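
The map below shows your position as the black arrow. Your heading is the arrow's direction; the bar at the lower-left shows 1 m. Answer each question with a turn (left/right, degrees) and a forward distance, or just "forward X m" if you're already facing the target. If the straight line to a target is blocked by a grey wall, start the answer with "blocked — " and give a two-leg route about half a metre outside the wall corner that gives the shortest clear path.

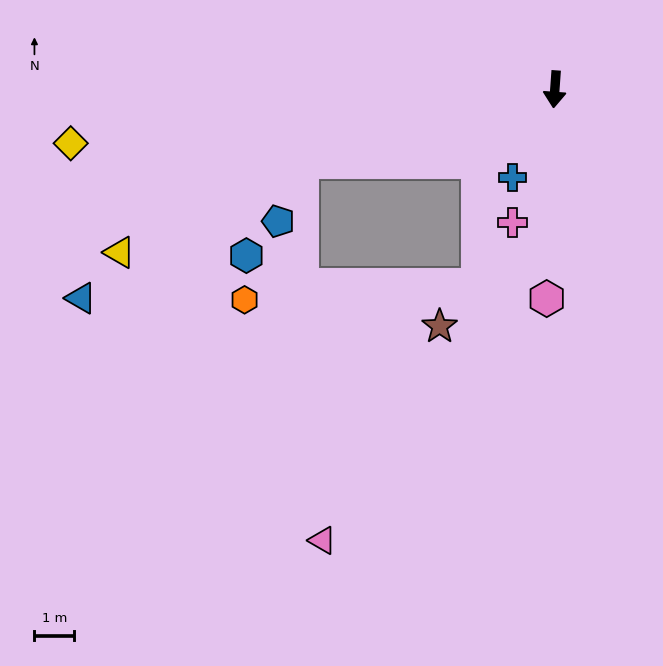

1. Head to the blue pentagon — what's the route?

blocked — turn right 70°, forward 6.6 m, then turn left 53°, forward 1.6 m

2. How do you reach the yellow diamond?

turn right 80°, forward 12.2 m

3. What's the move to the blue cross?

turn right 21°, forward 2.5 m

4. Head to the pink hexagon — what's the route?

forward 5.2 m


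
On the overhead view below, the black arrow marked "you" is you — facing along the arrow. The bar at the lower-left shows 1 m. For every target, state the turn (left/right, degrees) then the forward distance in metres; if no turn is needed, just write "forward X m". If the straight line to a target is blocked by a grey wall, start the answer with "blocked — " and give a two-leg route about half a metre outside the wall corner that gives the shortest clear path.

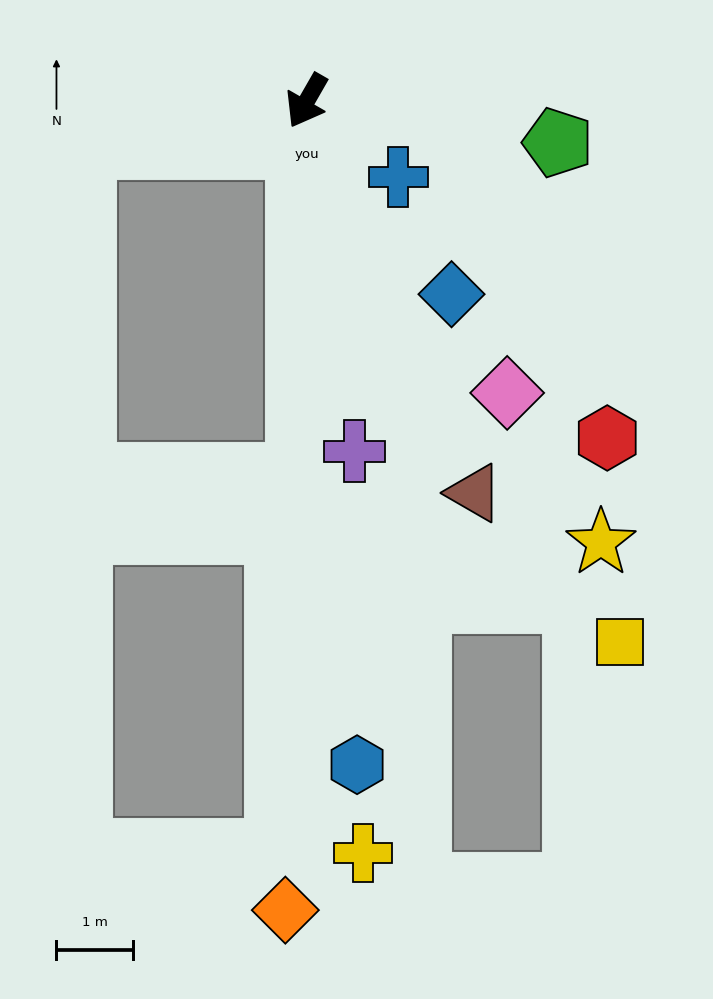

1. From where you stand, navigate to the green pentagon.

turn left 110°, forward 3.3 m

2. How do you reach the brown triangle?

turn left 53°, forward 5.6 m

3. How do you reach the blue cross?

turn left 80°, forward 1.6 m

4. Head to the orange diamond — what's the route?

turn left 28°, forward 10.6 m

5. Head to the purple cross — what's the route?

turn left 38°, forward 4.6 m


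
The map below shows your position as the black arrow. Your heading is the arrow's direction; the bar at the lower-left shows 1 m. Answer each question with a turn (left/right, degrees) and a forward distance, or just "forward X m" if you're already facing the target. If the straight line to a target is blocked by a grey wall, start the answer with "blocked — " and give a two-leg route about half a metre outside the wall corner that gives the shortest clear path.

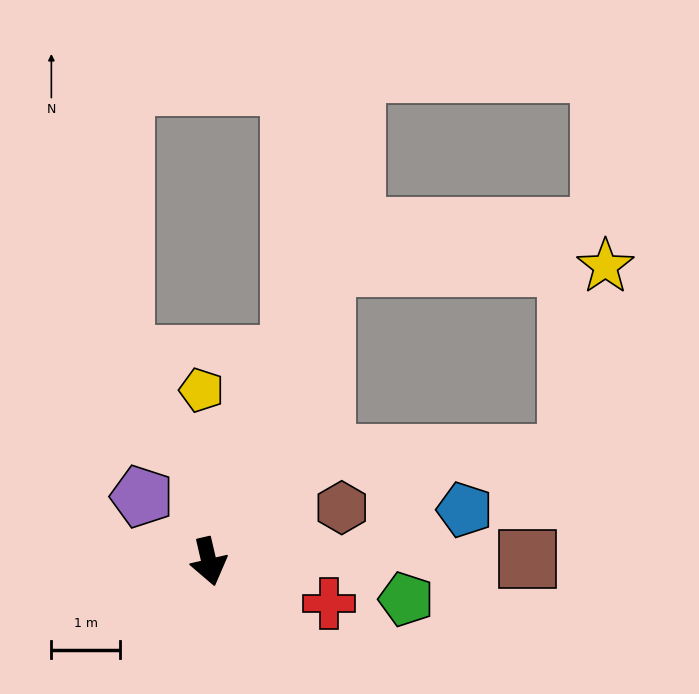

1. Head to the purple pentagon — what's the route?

turn right 147°, forward 1.4 m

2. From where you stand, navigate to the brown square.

turn left 77°, forward 4.6 m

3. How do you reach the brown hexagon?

turn left 99°, forward 2.1 m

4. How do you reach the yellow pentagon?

turn left 169°, forward 2.5 m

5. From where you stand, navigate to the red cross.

turn left 58°, forward 1.8 m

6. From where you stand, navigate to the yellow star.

blocked — turn left 145°, forward 4.6 m, then turn right 68°, forward 4.1 m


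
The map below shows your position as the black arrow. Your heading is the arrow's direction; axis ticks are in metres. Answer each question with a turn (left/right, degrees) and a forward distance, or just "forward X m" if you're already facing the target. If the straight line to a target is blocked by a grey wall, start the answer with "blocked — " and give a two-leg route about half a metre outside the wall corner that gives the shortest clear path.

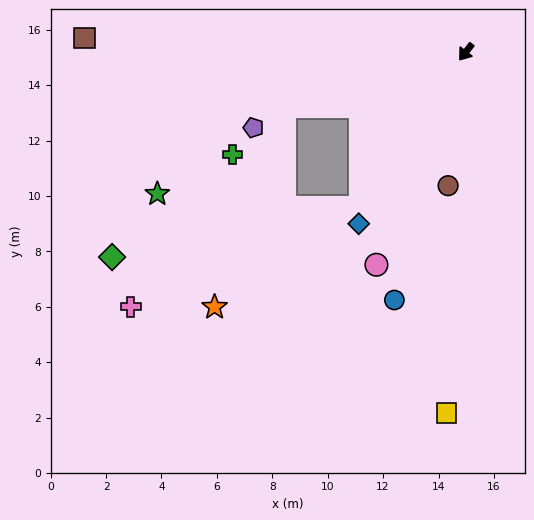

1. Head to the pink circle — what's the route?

turn left 15°, forward 8.3 m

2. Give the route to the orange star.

blocked — turn right 35°, forward 6.8 m, then turn left 53°, forward 7.7 m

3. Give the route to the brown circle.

turn left 30°, forward 4.9 m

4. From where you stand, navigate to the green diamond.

blocked — turn left 4°, forward 6.8 m, then turn right 45°, forward 9.1 m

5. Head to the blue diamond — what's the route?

turn left 6°, forward 7.3 m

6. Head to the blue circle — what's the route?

turn left 22°, forward 9.3 m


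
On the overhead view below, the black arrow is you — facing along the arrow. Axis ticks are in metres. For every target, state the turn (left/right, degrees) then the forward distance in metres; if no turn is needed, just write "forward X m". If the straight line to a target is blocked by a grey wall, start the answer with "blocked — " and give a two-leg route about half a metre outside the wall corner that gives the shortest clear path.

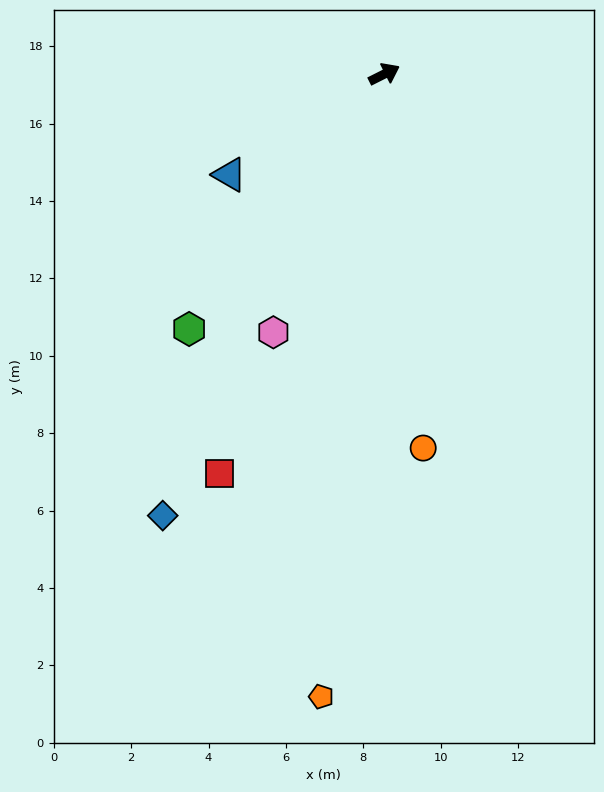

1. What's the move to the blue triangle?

turn right 174°, forward 4.8 m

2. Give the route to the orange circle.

turn right 111°, forward 9.7 m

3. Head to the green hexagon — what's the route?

turn right 154°, forward 8.3 m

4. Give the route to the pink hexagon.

turn right 140°, forward 7.3 m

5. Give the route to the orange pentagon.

turn right 122°, forward 16.2 m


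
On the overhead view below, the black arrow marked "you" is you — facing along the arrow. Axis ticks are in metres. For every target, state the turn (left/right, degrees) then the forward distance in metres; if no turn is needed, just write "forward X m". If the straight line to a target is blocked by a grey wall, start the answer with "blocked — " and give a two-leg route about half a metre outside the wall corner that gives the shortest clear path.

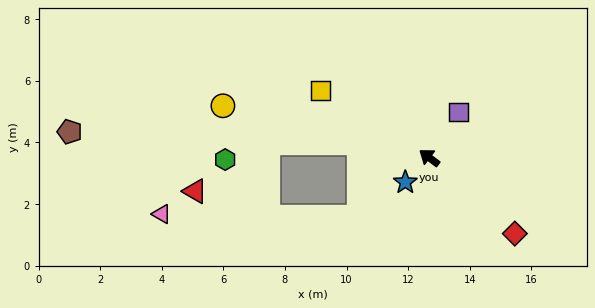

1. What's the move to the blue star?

turn left 83°, forward 1.1 m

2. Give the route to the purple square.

turn right 86°, forward 1.8 m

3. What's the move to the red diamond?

turn left 175°, forward 3.7 m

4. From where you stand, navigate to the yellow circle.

turn left 23°, forward 6.9 m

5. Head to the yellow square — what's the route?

turn left 5°, forward 4.2 m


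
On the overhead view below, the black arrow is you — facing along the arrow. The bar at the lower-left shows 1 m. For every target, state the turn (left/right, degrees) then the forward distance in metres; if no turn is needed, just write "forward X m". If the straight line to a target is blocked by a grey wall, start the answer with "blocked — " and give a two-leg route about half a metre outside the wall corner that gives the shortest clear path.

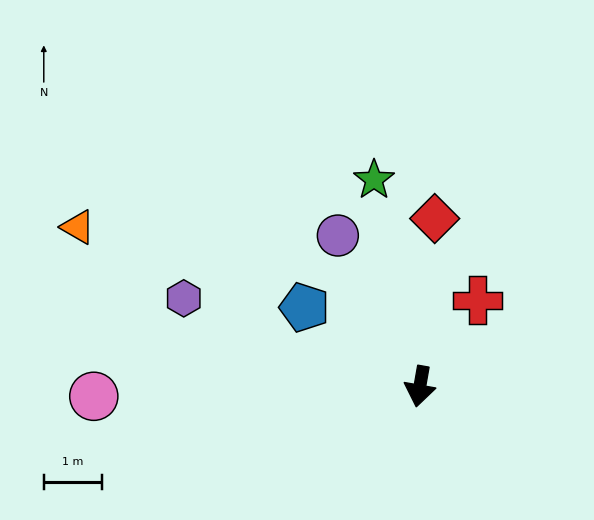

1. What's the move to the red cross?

turn left 156°, forward 1.8 m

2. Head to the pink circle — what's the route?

turn right 78°, forward 5.6 m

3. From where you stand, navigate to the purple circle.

turn right 142°, forward 3.0 m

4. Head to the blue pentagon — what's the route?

turn right 115°, forward 2.4 m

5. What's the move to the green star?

turn right 158°, forward 3.6 m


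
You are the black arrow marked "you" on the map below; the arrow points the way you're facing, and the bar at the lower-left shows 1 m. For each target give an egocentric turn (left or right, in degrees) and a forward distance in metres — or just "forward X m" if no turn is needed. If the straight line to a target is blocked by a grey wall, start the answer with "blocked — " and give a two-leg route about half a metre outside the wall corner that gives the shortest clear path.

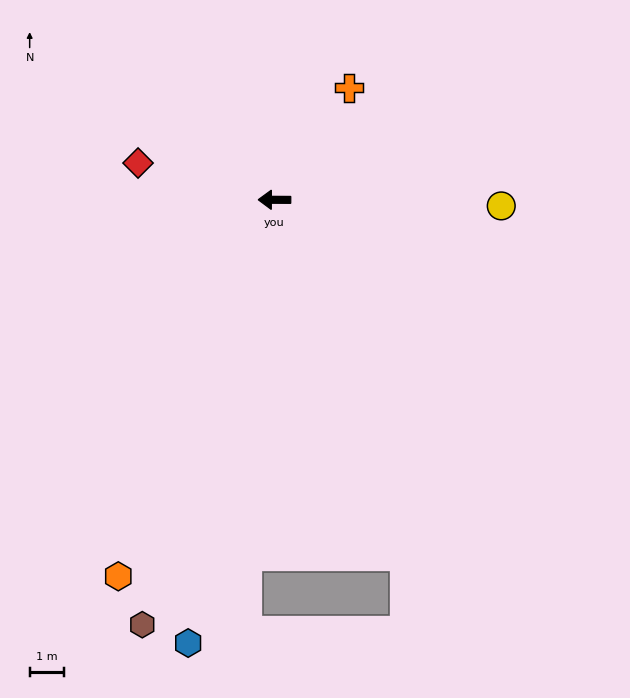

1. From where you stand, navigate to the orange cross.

turn right 123°, forward 3.9 m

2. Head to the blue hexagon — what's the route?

turn left 79°, forward 13.1 m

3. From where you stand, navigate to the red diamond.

turn right 15°, forward 4.1 m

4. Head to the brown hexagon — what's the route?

turn left 73°, forward 12.9 m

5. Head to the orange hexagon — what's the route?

turn left 68°, forward 11.8 m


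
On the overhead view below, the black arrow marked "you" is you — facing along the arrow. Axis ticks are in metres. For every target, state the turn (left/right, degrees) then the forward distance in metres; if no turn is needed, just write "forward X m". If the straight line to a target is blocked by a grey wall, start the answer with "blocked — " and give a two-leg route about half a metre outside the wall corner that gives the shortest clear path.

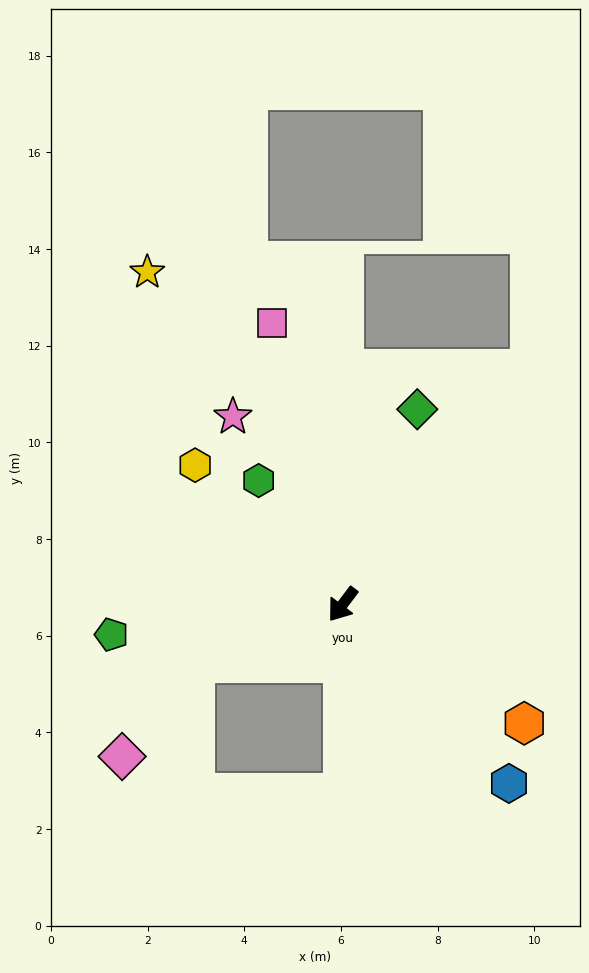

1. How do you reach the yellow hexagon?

turn right 96°, forward 4.2 m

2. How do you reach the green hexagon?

turn right 109°, forward 3.1 m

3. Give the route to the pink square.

turn right 129°, forward 6.0 m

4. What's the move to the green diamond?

turn right 164°, forward 4.3 m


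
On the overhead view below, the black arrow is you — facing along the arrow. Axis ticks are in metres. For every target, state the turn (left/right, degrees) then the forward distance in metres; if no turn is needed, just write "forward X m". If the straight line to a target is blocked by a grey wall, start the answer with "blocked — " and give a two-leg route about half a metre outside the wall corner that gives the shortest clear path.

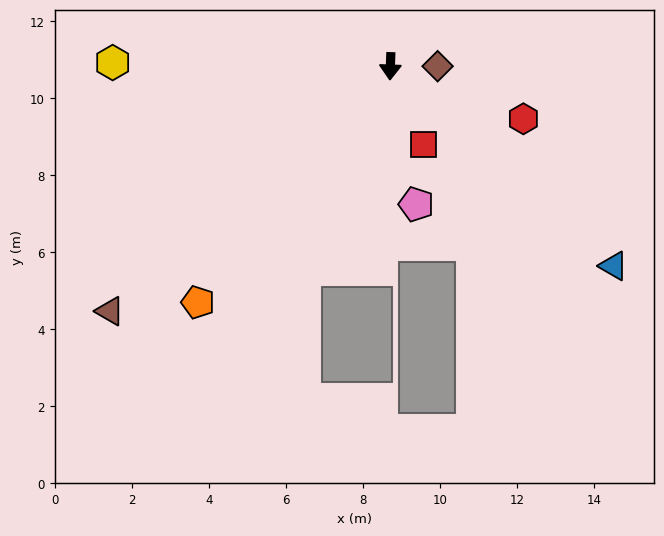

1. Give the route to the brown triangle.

turn right 47°, forward 9.7 m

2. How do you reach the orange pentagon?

turn right 37°, forward 7.9 m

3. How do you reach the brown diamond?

turn left 92°, forward 1.2 m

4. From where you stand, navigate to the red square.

turn left 25°, forward 2.2 m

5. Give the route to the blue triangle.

turn left 50°, forward 7.8 m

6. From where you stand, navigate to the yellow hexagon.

turn right 89°, forward 7.2 m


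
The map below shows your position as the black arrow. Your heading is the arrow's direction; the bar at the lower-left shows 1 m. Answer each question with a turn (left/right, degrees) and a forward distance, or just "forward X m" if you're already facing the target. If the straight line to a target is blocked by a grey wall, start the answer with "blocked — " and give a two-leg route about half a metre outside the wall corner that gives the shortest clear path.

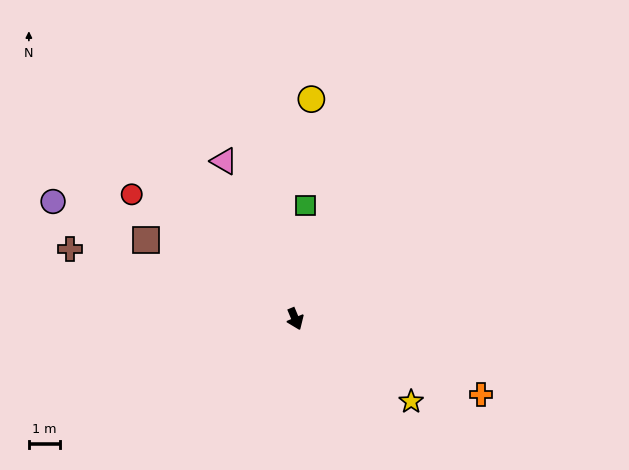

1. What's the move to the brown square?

turn right 141°, forward 5.4 m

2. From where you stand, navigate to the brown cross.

turn right 130°, forward 7.6 m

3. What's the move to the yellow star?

turn left 32°, forward 4.6 m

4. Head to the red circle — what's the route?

turn right 150°, forward 6.6 m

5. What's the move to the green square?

turn left 152°, forward 3.7 m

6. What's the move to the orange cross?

turn left 45°, forward 6.5 m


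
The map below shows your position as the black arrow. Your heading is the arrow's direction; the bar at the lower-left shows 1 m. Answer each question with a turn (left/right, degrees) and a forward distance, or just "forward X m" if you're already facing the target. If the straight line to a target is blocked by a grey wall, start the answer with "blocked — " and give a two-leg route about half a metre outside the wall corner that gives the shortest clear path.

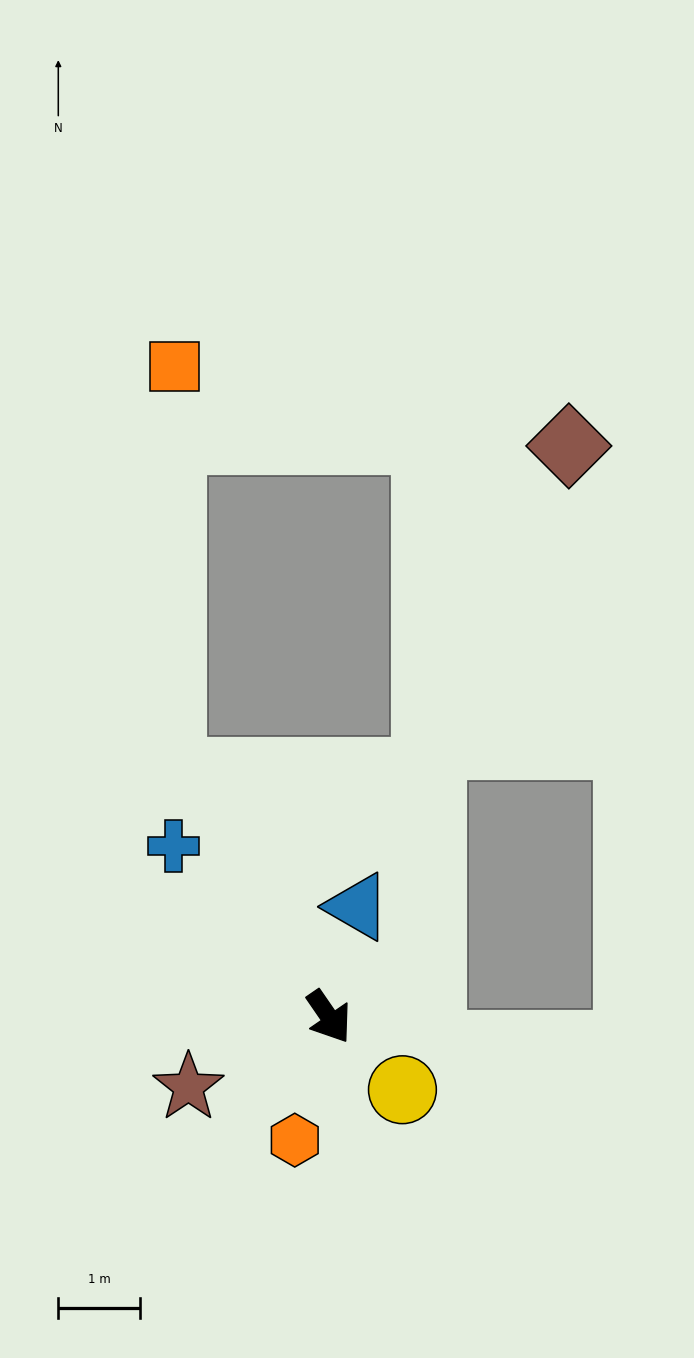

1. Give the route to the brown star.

turn right 98°, forward 1.9 m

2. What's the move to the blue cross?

turn right 172°, forward 2.8 m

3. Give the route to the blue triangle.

turn left 131°, forward 1.4 m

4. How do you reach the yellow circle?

turn left 11°, forward 1.3 m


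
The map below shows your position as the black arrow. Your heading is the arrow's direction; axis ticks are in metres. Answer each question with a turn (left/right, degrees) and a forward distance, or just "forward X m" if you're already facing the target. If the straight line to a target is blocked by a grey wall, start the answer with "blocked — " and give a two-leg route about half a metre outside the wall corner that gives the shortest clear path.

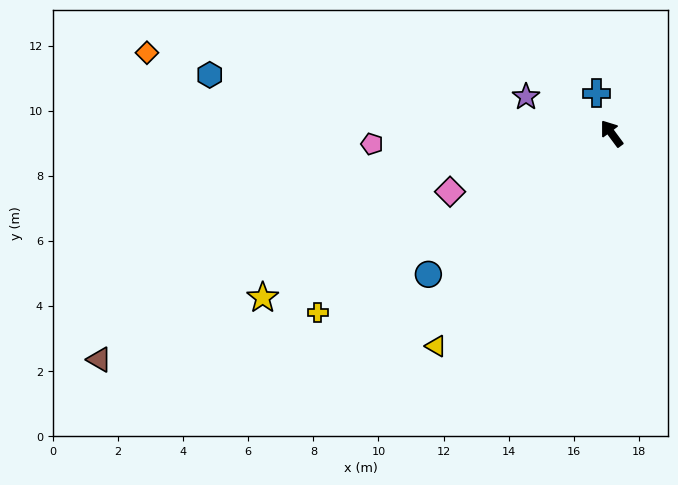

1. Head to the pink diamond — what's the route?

turn left 73°, forward 5.3 m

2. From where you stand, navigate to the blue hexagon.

turn left 45°, forward 12.5 m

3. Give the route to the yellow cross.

turn left 85°, forward 10.6 m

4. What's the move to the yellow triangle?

turn left 104°, forward 8.5 m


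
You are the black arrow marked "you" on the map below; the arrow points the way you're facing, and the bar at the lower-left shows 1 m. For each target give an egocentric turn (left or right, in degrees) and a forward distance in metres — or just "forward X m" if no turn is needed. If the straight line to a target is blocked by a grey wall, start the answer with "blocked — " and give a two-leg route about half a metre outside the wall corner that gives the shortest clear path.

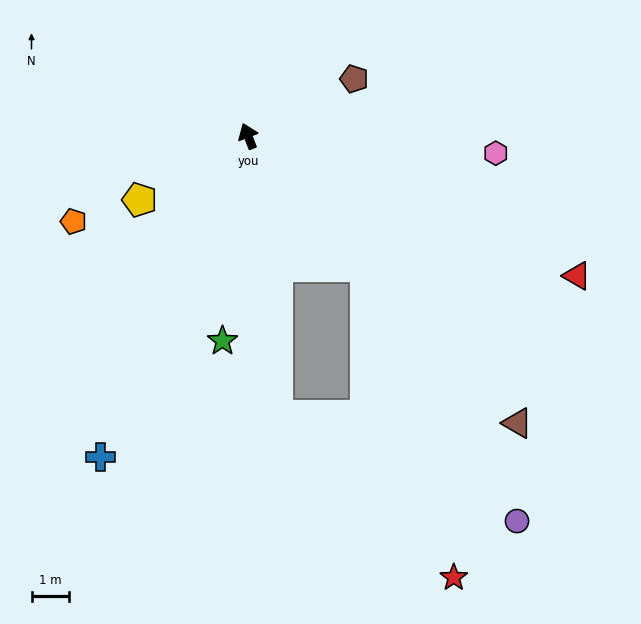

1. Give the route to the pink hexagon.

turn right 115°, forward 6.7 m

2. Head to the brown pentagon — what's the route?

turn right 83°, forward 3.3 m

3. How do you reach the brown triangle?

turn right 158°, forward 10.6 m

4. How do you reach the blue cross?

turn left 134°, forward 9.5 m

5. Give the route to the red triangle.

turn right 134°, forward 9.6 m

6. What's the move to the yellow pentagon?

turn left 99°, forward 3.4 m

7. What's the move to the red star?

blocked — turn right 159°, forward 4.7 m, then turn right 26°, forward 8.7 m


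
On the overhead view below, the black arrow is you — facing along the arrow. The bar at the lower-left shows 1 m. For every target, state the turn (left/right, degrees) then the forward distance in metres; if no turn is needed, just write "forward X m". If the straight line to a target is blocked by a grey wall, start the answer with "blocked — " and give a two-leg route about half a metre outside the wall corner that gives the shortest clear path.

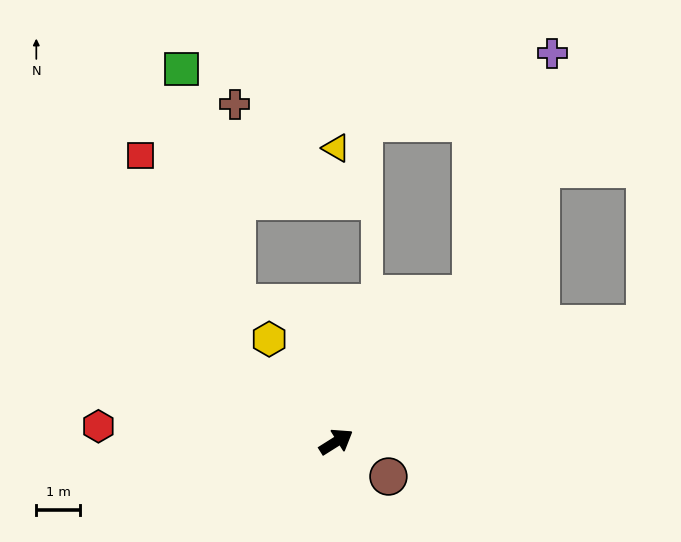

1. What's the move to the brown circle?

turn right 66°, forward 1.4 m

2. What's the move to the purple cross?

blocked — turn left 16°, forward 4.6 m, then turn left 23°, forward 5.9 m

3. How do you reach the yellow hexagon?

turn left 91°, forward 2.8 m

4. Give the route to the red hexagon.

turn left 144°, forward 5.5 m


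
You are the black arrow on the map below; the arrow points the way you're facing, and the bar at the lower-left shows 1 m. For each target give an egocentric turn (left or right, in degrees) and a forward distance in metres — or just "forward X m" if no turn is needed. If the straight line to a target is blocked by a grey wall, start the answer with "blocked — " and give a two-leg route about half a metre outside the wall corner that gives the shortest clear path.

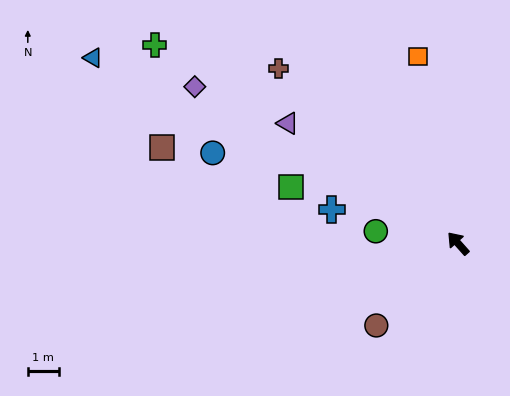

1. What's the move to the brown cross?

turn left 4°, forward 8.0 m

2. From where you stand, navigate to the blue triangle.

turn left 21°, forward 13.1 m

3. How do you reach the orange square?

turn right 30°, forward 6.1 m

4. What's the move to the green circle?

turn left 40°, forward 2.7 m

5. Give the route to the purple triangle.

turn left 13°, forward 6.7 m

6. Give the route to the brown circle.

turn left 93°, forward 3.7 m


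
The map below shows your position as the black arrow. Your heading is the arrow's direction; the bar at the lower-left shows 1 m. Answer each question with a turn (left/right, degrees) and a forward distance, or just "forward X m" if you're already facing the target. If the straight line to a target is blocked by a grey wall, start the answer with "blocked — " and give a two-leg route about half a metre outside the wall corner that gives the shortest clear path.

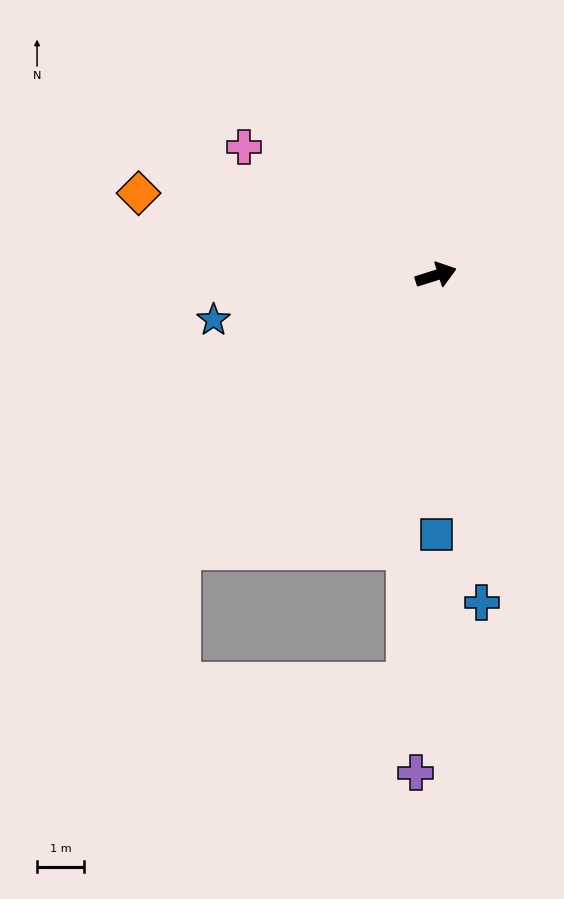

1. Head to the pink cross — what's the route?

turn left 129°, forward 4.9 m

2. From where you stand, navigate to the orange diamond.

turn left 147°, forward 6.6 m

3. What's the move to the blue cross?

turn right 99°, forward 7.1 m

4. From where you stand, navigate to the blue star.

turn left 174°, forward 4.9 m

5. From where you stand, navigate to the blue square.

turn right 107°, forward 5.5 m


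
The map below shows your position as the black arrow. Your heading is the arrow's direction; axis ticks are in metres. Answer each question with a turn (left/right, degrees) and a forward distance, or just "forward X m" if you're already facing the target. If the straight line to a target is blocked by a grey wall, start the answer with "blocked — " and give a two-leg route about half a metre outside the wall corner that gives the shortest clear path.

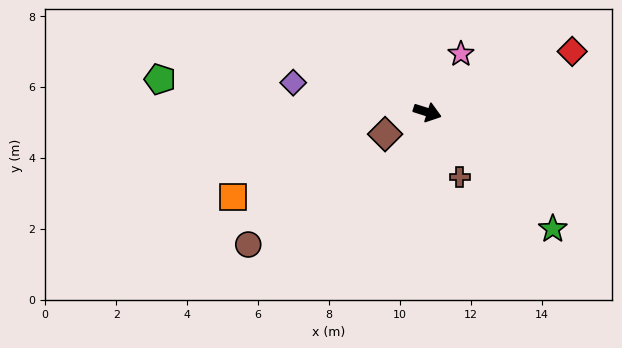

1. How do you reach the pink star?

turn left 78°, forward 1.9 m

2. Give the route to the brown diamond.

turn right 135°, forward 1.3 m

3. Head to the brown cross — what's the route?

turn right 46°, forward 2.0 m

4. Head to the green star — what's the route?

turn right 25°, forward 4.8 m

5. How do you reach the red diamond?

turn left 40°, forward 4.4 m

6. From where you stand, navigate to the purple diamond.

turn right 175°, forward 3.9 m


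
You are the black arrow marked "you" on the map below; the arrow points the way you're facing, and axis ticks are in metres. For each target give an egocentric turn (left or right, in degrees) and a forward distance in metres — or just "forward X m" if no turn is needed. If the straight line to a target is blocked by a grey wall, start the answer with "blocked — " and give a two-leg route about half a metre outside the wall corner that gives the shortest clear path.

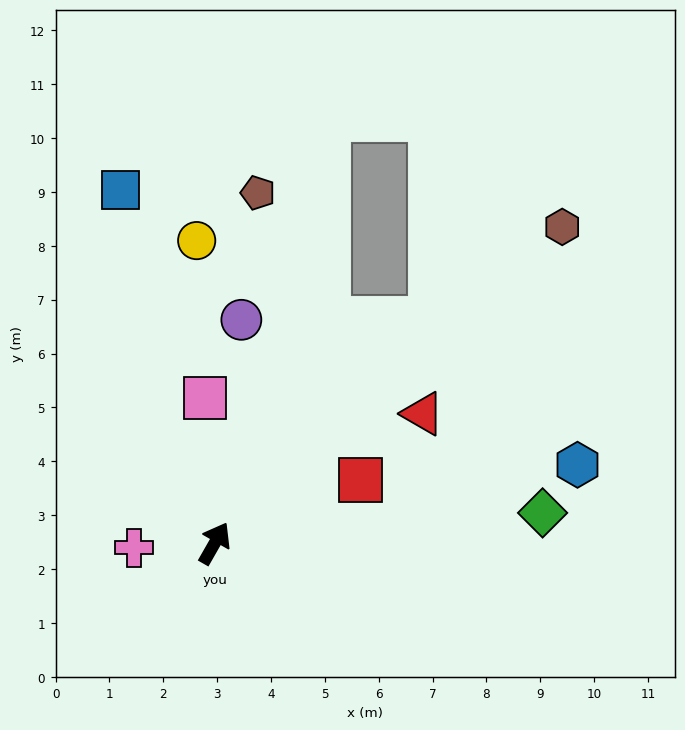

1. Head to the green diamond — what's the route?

turn right 55°, forward 6.1 m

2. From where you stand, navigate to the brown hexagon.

turn right 18°, forward 8.7 m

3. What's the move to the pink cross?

turn left 123°, forward 1.5 m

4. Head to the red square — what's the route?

turn right 37°, forward 3.0 m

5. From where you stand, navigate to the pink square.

turn left 33°, forward 2.7 m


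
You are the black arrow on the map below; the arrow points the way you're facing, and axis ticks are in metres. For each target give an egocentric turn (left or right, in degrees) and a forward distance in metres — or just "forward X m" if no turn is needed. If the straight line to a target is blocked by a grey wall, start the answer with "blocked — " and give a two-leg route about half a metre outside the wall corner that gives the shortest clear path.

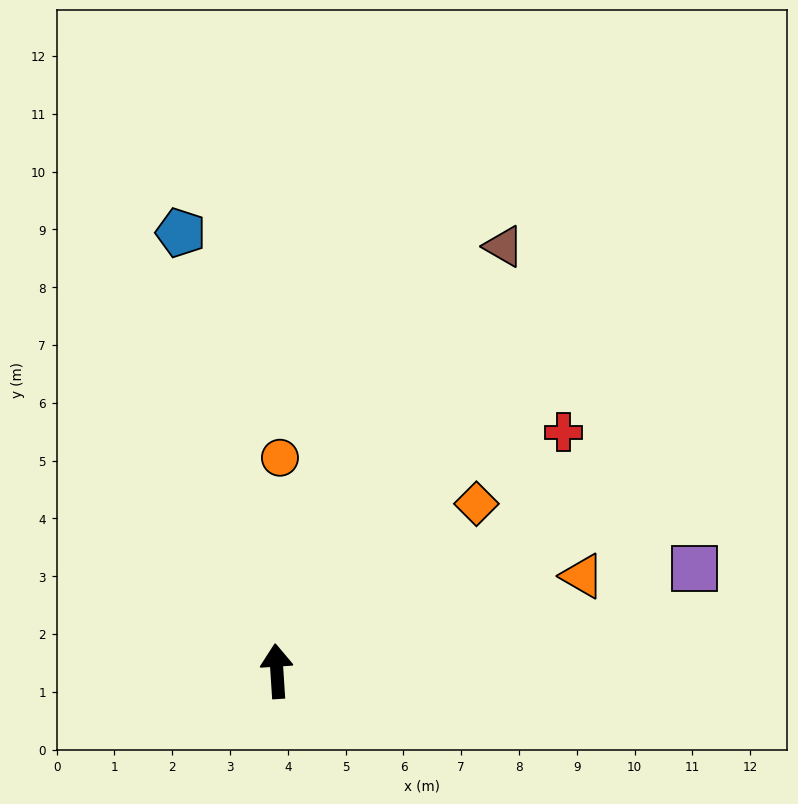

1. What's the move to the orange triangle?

turn right 76°, forward 5.5 m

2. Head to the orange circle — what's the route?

turn right 5°, forward 3.7 m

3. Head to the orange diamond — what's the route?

turn right 54°, forward 4.5 m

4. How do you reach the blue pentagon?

turn left 9°, forward 7.8 m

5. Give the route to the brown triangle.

turn right 32°, forward 8.3 m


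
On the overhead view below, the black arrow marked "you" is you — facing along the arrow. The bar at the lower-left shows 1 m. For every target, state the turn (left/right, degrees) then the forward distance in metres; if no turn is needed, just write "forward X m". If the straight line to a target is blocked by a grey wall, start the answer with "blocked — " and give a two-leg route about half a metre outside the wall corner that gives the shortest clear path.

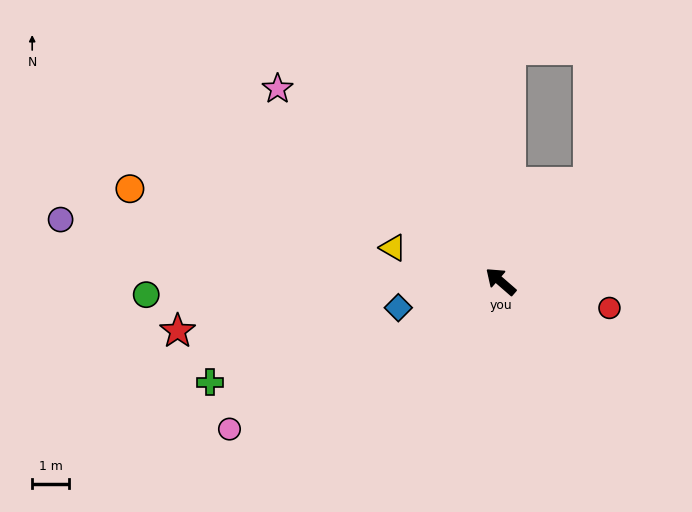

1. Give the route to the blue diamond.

turn left 55°, forward 2.8 m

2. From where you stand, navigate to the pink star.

forward 7.9 m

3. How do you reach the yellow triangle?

turn left 24°, forward 3.0 m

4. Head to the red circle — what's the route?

turn right 153°, forward 3.0 m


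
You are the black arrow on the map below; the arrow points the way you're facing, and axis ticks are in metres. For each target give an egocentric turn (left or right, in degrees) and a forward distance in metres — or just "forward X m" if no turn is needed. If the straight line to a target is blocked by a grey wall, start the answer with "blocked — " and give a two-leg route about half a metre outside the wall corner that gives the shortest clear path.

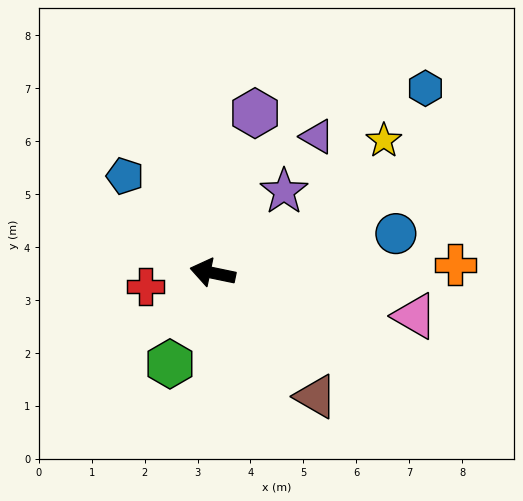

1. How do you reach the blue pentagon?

turn right 36°, forward 2.5 m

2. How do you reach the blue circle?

turn right 156°, forward 3.5 m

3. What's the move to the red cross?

turn left 23°, forward 1.3 m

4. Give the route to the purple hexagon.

turn right 93°, forward 3.1 m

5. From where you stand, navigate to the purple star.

turn right 119°, forward 2.0 m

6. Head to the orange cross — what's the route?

turn right 166°, forward 4.6 m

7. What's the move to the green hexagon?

turn left 77°, forward 1.9 m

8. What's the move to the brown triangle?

turn left 142°, forward 3.0 m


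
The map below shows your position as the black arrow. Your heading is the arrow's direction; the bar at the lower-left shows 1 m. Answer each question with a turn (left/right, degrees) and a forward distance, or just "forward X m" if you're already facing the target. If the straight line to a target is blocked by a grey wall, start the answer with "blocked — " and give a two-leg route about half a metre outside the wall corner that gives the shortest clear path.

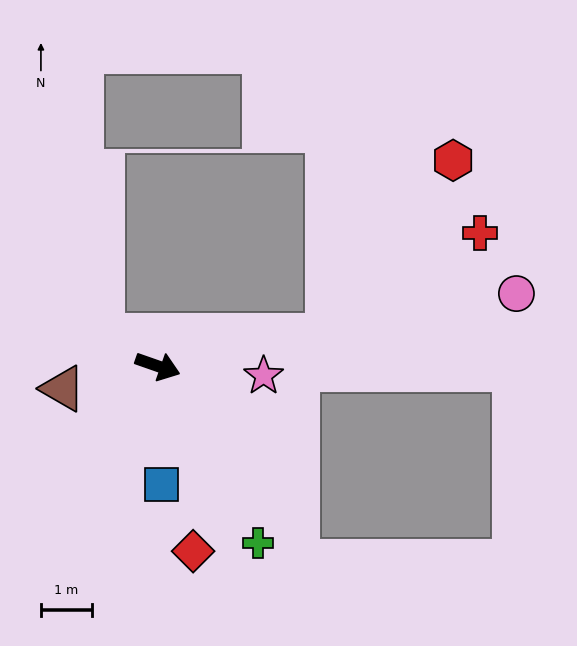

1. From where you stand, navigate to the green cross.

turn right 41°, forward 4.0 m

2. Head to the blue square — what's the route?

turn right 69°, forward 2.3 m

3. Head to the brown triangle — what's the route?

turn right 147°, forward 1.9 m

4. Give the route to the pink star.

turn left 14°, forward 2.1 m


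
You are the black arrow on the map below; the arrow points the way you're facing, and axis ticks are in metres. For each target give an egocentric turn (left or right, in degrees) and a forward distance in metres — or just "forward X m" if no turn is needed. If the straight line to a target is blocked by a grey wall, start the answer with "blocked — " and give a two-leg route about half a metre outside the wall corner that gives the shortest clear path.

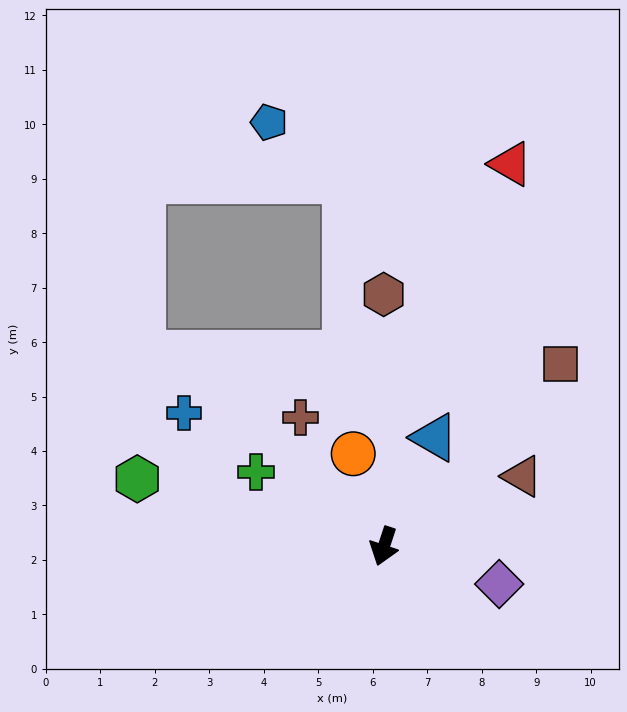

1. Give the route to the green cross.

turn right 102°, forward 2.7 m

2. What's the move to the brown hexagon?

turn right 162°, forward 4.6 m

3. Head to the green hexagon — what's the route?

turn right 87°, forward 4.7 m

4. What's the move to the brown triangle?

turn left 135°, forward 2.8 m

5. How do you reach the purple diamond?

turn left 90°, forward 2.2 m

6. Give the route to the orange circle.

turn right 143°, forward 1.8 m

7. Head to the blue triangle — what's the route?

turn left 173°, forward 2.2 m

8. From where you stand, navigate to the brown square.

turn left 154°, forward 4.7 m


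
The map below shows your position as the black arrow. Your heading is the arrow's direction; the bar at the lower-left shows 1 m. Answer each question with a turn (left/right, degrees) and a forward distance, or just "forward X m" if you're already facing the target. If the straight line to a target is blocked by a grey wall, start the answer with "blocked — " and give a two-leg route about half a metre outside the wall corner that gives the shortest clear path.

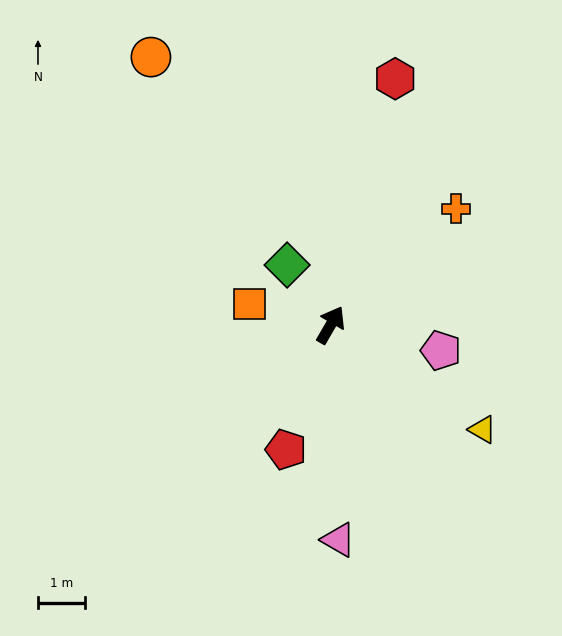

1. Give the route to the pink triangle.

turn right 148°, forward 4.6 m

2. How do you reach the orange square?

turn left 106°, forward 1.8 m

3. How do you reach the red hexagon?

turn left 15°, forward 5.4 m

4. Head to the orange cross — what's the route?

turn right 17°, forward 3.6 m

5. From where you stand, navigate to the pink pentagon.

turn right 73°, forward 2.4 m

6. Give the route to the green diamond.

turn left 66°, forward 1.6 m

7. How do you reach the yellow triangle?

turn right 94°, forward 3.9 m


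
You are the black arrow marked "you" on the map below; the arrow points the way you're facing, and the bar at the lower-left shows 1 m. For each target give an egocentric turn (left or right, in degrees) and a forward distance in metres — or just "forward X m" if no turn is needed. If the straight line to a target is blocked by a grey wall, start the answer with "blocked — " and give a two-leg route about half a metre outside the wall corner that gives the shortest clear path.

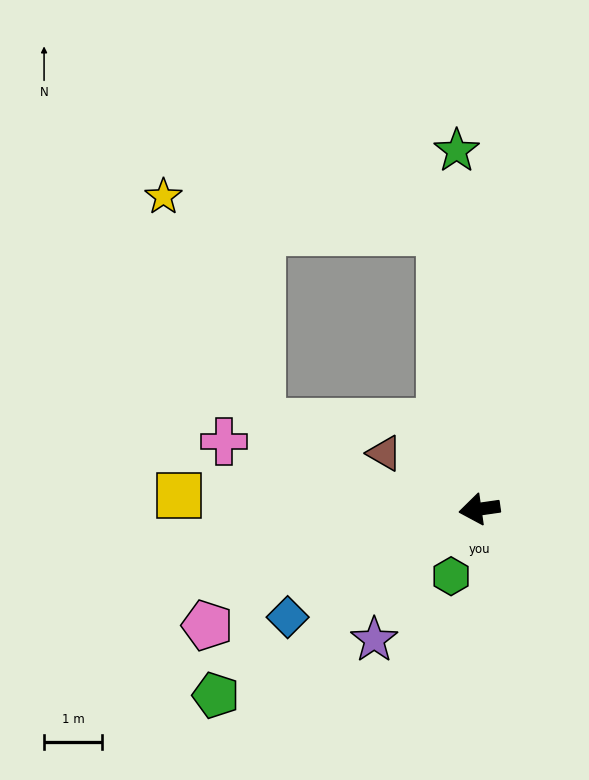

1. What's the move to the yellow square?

turn right 11°, forward 5.2 m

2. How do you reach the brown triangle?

turn right 39°, forward 1.9 m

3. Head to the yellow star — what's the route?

blocked — turn right 90°, forward 4.9 m, then turn left 75°, forward 4.8 m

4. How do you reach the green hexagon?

turn left 59°, forward 1.3 m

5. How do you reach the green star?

turn right 94°, forward 6.2 m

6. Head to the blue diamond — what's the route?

turn left 21°, forward 3.8 m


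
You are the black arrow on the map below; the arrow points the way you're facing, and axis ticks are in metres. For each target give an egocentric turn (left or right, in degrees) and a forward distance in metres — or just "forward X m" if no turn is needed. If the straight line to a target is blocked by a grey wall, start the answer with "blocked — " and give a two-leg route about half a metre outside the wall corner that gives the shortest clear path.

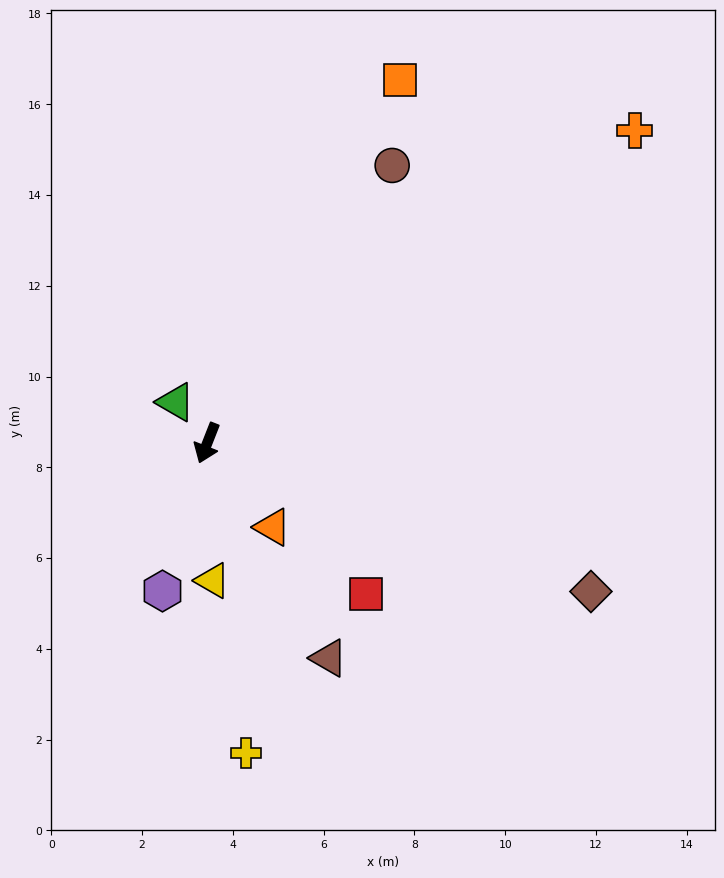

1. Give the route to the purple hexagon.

turn left 5°, forward 3.4 m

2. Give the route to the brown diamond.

turn left 90°, forward 9.1 m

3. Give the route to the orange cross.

turn left 148°, forward 11.7 m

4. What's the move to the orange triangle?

turn left 59°, forward 2.3 m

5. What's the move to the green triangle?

turn right 121°, forward 1.1 m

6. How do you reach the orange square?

turn left 174°, forward 9.0 m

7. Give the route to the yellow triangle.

turn left 24°, forward 3.0 m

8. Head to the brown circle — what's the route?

turn left 168°, forward 7.3 m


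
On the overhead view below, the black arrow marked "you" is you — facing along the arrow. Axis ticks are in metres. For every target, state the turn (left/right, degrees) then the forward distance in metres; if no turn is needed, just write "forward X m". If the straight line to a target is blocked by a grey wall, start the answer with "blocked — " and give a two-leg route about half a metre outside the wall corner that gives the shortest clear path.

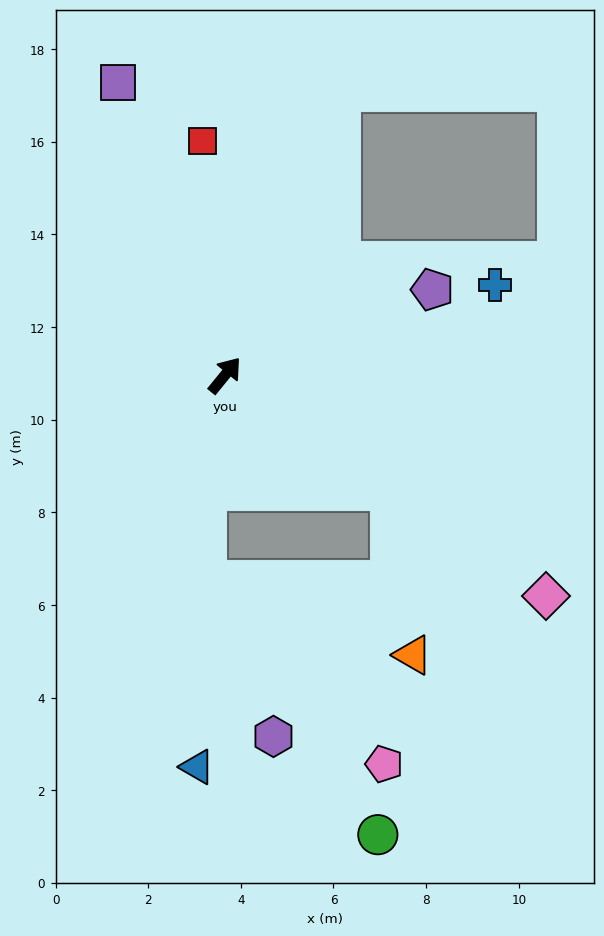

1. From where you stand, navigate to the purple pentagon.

turn right 28°, forward 4.8 m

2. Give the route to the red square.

turn left 45°, forward 5.1 m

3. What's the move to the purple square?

turn left 59°, forward 6.7 m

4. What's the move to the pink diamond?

turn right 85°, forward 8.4 m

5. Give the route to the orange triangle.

blocked — turn right 86°, forward 4.4 m, then turn right 47°, forward 3.6 m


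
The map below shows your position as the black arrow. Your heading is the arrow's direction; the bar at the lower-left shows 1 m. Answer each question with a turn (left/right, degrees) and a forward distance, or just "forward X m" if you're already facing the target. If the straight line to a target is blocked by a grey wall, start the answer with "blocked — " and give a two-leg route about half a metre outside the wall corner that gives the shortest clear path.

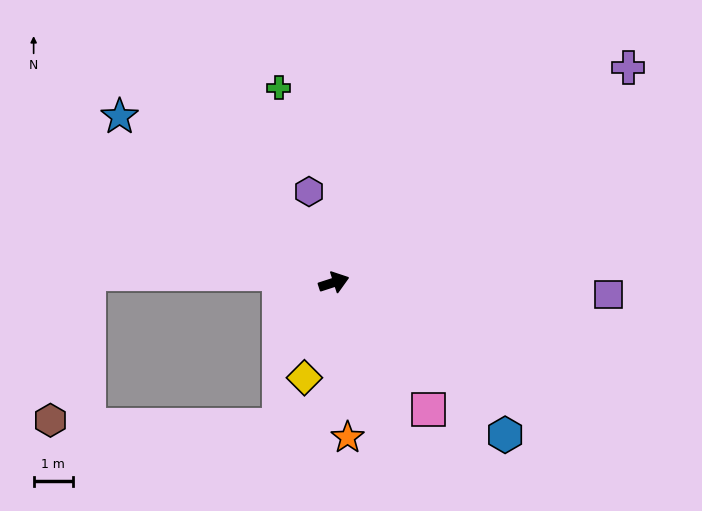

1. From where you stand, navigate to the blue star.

turn left 124°, forward 6.9 m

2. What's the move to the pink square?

turn right 71°, forward 4.0 m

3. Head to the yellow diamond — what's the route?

turn right 125°, forward 2.5 m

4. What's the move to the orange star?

turn right 103°, forward 3.9 m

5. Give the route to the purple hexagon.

turn left 87°, forward 2.4 m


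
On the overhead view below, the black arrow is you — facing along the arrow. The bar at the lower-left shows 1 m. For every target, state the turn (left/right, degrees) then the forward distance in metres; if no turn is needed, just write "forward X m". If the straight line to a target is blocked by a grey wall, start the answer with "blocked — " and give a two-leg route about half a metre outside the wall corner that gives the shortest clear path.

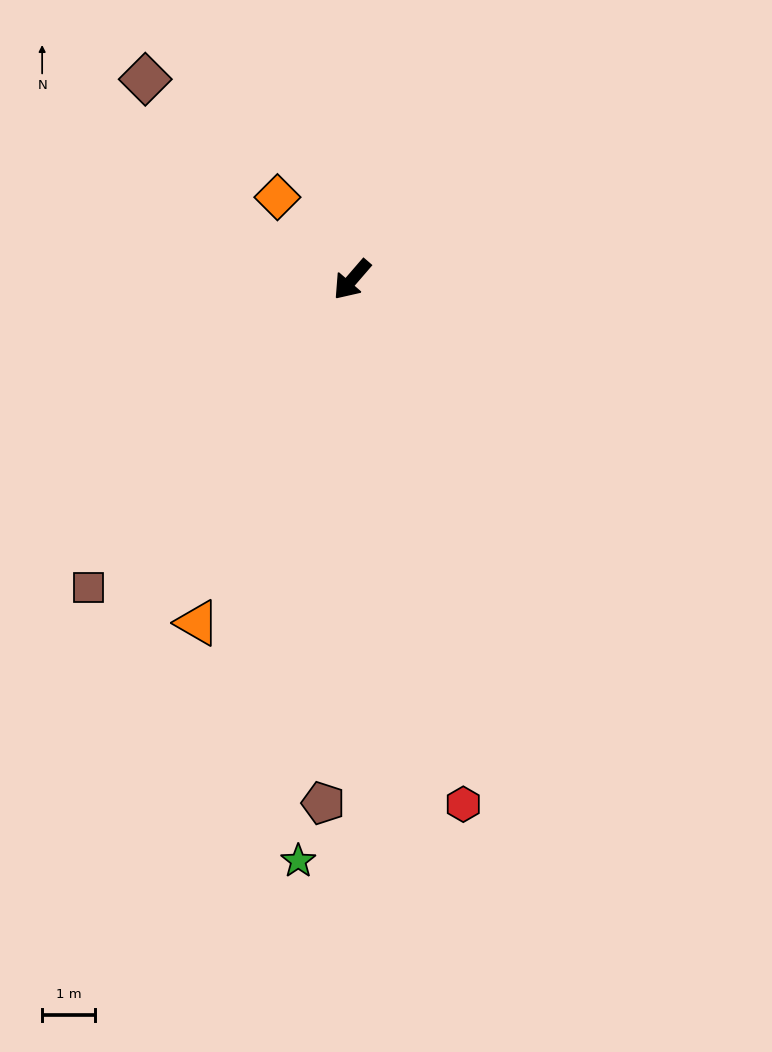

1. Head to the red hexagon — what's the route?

turn left 53°, forward 10.2 m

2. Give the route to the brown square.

forward 7.7 m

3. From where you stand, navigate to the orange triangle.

turn left 17°, forward 7.2 m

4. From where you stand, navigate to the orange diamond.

turn right 97°, forward 2.1 m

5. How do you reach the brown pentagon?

turn left 38°, forward 10.0 m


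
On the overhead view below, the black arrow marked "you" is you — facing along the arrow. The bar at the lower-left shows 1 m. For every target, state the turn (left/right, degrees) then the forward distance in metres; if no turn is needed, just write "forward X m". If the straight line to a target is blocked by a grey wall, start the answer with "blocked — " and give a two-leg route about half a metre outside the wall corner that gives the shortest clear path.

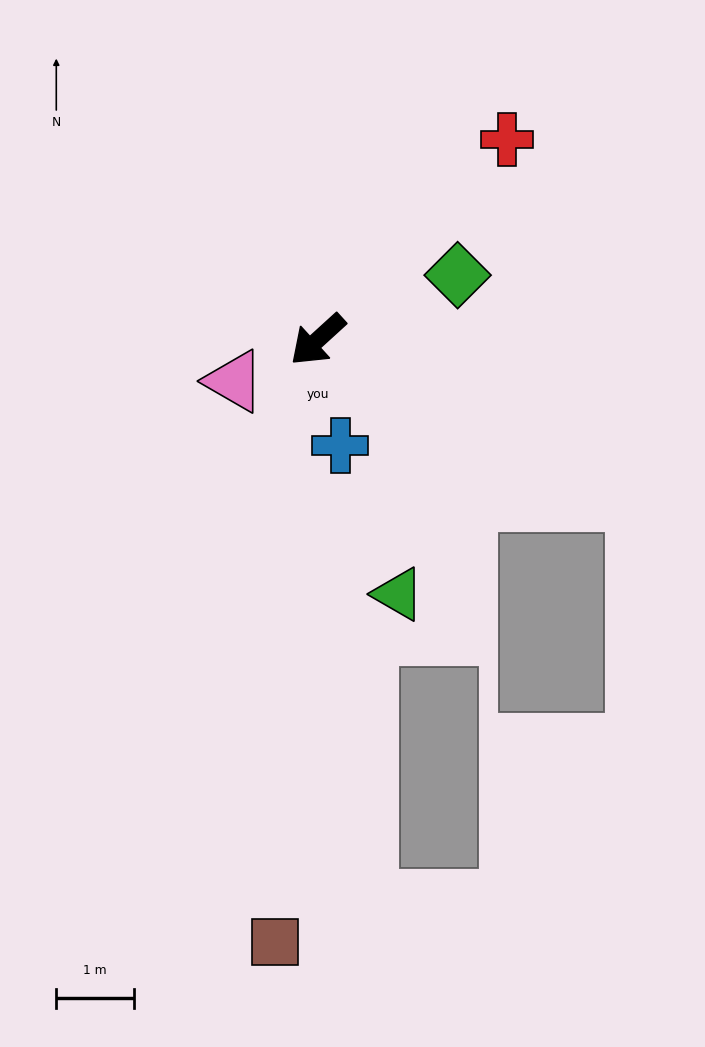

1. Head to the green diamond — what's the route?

turn left 162°, forward 2.0 m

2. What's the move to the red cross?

turn right 176°, forward 3.6 m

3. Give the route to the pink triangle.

turn right 16°, forward 1.2 m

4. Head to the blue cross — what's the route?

turn left 60°, forward 1.4 m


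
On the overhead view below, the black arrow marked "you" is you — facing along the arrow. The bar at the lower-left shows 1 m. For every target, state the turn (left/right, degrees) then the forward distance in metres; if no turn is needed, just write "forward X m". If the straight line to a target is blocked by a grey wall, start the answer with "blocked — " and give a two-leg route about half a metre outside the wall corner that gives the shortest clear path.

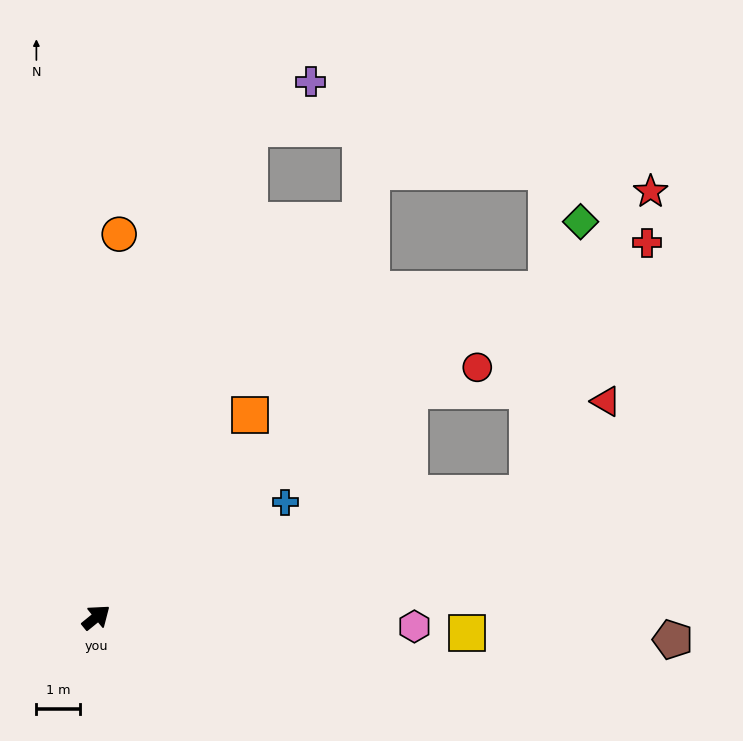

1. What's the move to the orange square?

turn left 14°, forward 5.8 m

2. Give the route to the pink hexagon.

turn right 41°, forward 7.3 m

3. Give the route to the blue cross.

turn right 8°, forward 5.1 m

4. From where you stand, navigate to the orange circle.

turn left 47°, forward 8.8 m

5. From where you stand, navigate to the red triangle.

blocked — turn right 23°, forward 10.3 m, then turn left 34°, forward 2.8 m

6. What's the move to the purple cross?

blocked — turn left 34°, forward 11.7 m, then turn right 36°, forward 1.8 m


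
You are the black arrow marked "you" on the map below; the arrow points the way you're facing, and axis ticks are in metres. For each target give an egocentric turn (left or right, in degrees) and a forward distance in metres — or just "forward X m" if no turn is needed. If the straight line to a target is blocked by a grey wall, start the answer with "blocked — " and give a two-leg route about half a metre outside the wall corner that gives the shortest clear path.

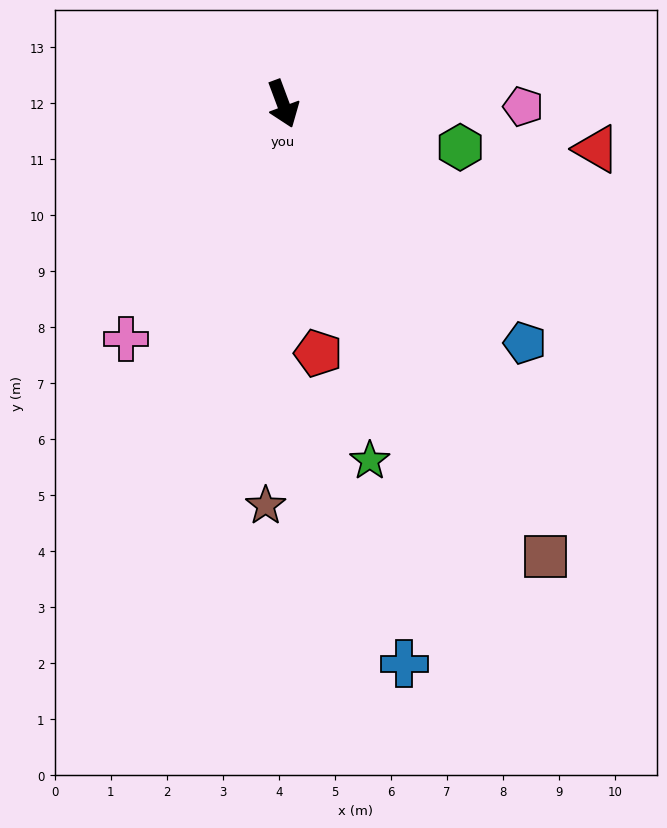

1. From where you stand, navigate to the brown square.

turn left 10°, forward 9.3 m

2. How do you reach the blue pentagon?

turn left 25°, forward 6.1 m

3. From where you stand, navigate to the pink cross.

turn right 54°, forward 5.0 m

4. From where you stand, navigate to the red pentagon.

turn right 12°, forward 4.5 m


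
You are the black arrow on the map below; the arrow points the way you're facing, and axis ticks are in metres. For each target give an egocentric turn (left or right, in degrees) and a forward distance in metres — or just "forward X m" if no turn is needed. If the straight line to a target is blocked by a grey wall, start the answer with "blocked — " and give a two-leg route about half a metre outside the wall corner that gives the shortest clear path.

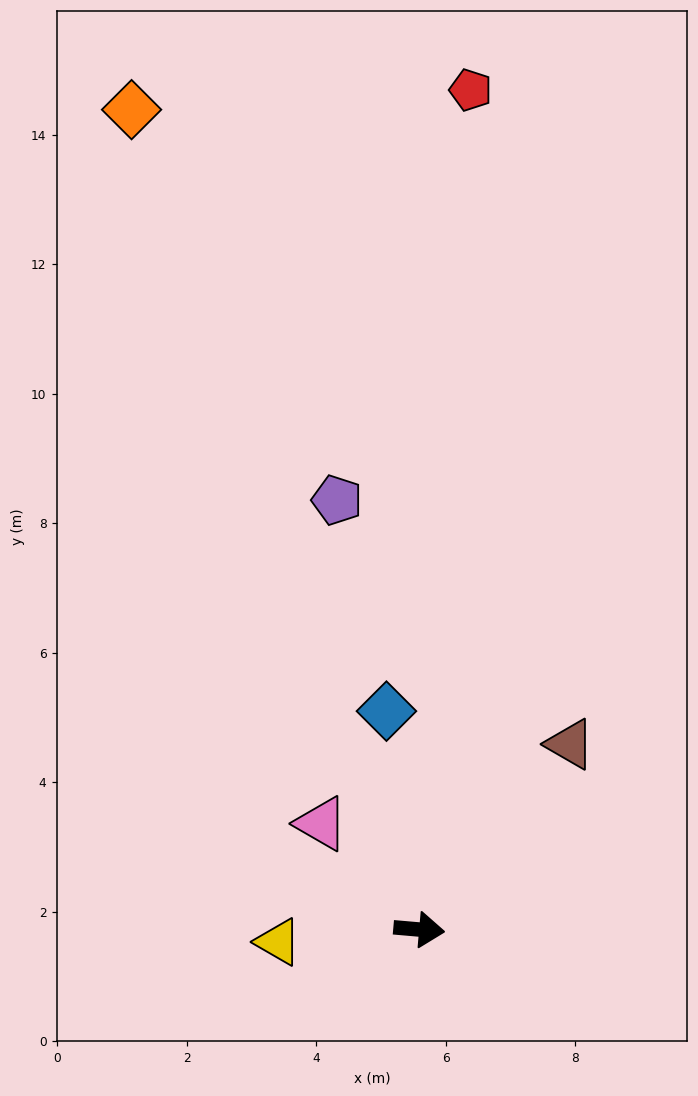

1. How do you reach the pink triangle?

turn left 138°, forward 2.2 m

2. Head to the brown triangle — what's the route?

turn left 56°, forward 3.7 m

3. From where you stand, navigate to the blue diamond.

turn left 104°, forward 3.4 m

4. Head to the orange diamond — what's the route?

turn left 114°, forward 13.4 m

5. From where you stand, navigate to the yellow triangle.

turn right 170°, forward 2.2 m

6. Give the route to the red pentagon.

turn left 91°, forward 13.0 m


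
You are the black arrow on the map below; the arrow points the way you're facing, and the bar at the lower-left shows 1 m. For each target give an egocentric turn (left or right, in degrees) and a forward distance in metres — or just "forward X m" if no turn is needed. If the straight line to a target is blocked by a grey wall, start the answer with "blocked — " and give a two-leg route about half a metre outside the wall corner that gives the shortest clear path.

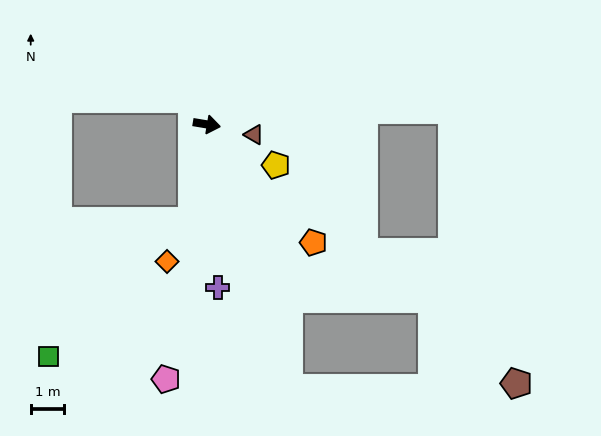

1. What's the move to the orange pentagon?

turn right 38°, forward 4.8 m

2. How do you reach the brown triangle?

turn right 3°, forward 1.4 m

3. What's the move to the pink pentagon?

turn right 90°, forward 7.7 m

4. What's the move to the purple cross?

turn right 77°, forward 4.9 m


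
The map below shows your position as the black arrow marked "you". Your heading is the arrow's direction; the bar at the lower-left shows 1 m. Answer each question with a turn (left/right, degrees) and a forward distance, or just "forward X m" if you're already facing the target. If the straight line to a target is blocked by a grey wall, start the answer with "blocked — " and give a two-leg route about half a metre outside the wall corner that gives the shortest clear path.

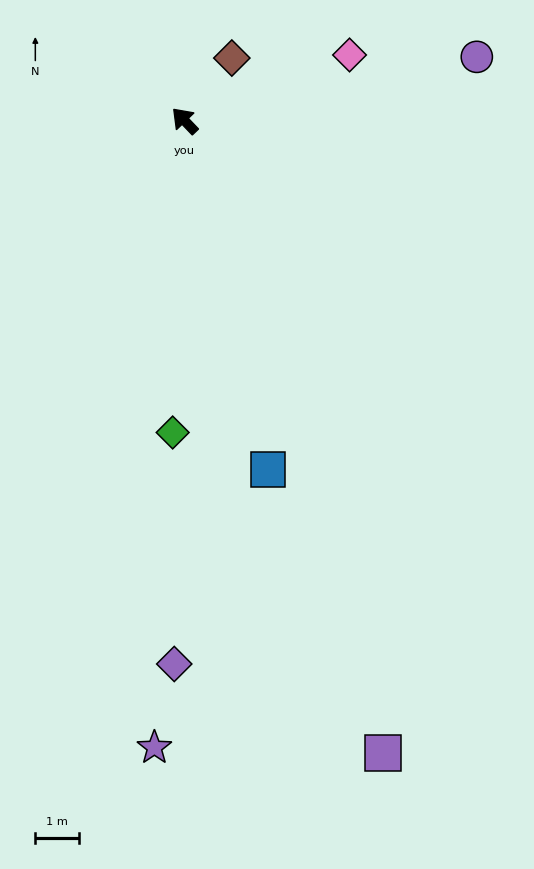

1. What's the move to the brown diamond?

turn right 81°, forward 1.8 m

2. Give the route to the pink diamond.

turn right 112°, forward 4.1 m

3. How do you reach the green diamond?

turn left 134°, forward 7.1 m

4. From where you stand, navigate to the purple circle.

turn right 121°, forward 6.9 m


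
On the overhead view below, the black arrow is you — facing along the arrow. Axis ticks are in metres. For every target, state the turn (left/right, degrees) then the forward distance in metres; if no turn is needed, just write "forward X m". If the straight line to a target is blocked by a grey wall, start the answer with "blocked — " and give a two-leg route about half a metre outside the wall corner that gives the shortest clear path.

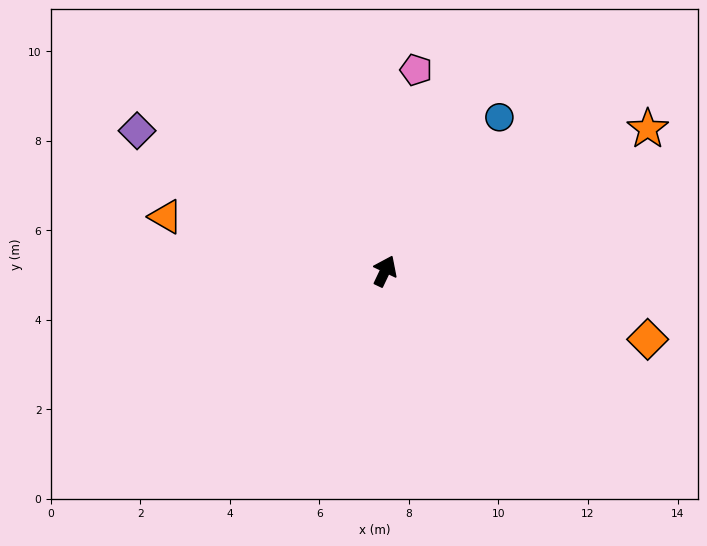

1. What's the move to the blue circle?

turn right 11°, forward 4.3 m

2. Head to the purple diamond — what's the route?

turn left 86°, forward 6.4 m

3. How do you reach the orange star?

turn right 36°, forward 6.7 m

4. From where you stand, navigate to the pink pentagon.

turn left 17°, forward 4.5 m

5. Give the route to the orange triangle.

turn left 102°, forward 5.0 m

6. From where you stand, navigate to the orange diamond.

turn right 79°, forward 6.1 m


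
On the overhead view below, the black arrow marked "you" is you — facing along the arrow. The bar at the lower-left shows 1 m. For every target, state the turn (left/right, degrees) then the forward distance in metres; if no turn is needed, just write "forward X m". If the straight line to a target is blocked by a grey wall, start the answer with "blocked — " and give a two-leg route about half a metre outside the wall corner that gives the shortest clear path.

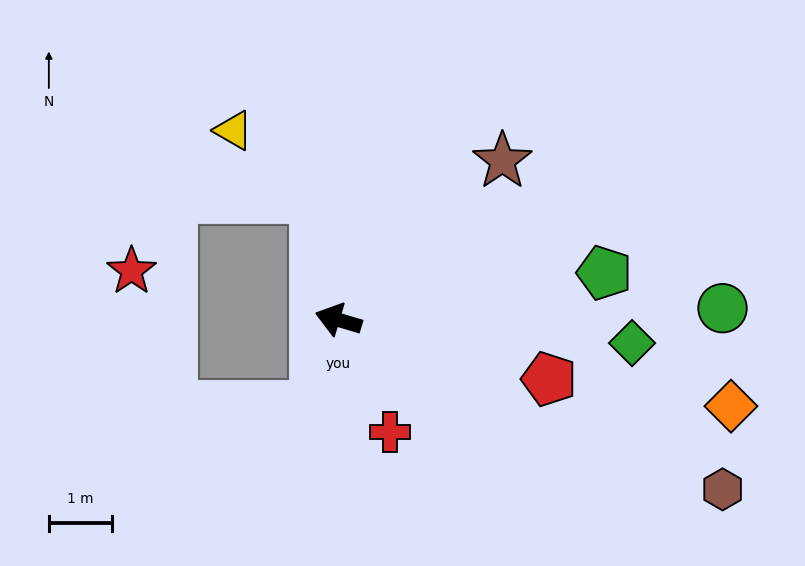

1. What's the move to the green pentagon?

turn right 153°, forward 4.3 m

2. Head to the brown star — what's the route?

turn right 119°, forward 3.6 m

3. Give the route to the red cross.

turn left 131°, forward 2.0 m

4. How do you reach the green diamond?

turn right 168°, forward 4.7 m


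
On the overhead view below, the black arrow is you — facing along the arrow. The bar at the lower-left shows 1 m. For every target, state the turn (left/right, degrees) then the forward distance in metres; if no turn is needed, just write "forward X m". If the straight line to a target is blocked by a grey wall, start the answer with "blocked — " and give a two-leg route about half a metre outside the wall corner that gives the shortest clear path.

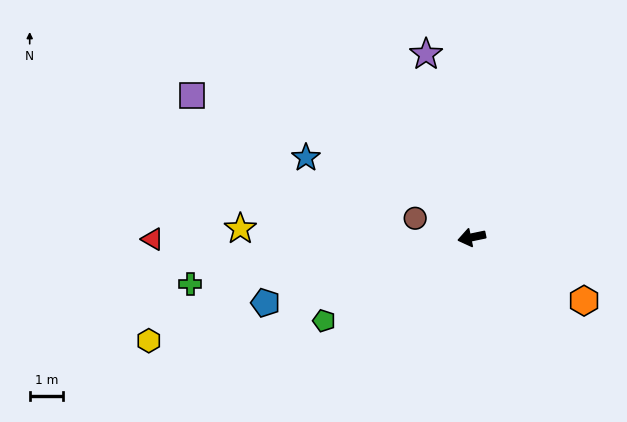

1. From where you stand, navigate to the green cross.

turn right 2°, forward 8.6 m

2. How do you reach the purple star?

turn right 88°, forward 5.7 m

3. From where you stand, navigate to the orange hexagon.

turn left 139°, forward 3.9 m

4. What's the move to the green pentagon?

turn left 18°, forward 5.1 m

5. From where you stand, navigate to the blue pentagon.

turn left 6°, forward 6.5 m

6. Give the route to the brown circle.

turn right 30°, forward 1.8 m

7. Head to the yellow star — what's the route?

turn right 14°, forward 6.9 m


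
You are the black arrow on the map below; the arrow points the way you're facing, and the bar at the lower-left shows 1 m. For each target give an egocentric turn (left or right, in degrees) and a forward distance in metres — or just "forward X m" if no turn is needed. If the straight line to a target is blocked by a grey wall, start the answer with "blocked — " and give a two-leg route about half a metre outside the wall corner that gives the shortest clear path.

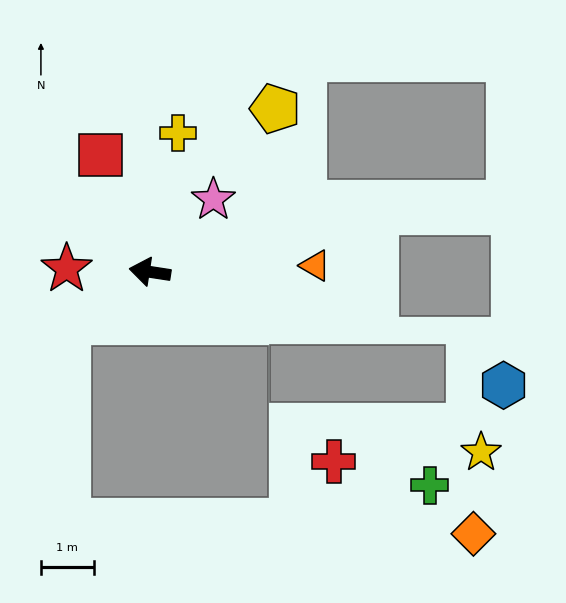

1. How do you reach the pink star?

turn right 123°, forward 1.8 m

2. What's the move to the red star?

turn left 7°, forward 1.6 m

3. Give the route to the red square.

turn right 58°, forward 2.4 m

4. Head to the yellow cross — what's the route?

turn right 93°, forward 2.7 m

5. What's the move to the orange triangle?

turn right 169°, forward 3.1 m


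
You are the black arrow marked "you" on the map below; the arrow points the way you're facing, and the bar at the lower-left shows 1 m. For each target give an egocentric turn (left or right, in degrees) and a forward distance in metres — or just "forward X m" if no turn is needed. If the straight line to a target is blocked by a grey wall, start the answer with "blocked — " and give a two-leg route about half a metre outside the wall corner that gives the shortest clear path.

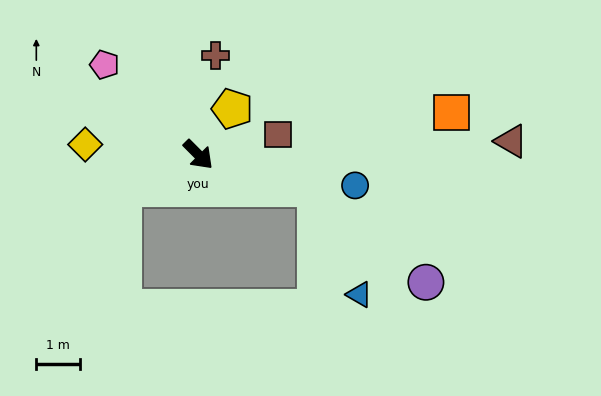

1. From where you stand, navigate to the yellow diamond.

turn right 140°, forward 2.6 m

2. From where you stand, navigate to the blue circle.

turn left 34°, forward 3.6 m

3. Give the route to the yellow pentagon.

turn left 99°, forward 1.3 m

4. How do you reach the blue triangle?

blocked — turn left 29°, forward 2.8 m, then turn right 52°, forward 2.6 m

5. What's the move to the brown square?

turn left 60°, forward 1.9 m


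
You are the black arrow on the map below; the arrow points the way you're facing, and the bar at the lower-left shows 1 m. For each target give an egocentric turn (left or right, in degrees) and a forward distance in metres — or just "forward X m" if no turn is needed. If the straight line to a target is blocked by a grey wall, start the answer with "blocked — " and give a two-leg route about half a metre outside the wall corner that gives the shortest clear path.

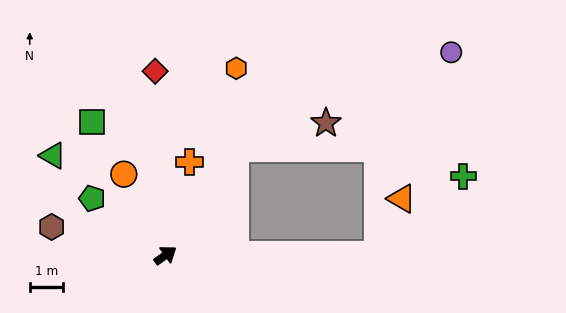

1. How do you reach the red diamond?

turn left 58°, forward 5.5 m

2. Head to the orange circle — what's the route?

turn left 82°, forward 2.7 m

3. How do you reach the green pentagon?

turn left 107°, forward 2.8 m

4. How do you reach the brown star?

blocked — turn left 22°, forward 3.8 m, then turn right 42°, forward 2.8 m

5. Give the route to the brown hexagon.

turn left 131°, forward 3.5 m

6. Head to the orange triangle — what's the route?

blocked — turn right 36°, forward 6.3 m, then turn left 68°, forward 1.8 m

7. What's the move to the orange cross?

turn left 40°, forward 2.9 m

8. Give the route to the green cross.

blocked — turn right 36°, forward 6.3 m, then turn left 43°, forward 3.5 m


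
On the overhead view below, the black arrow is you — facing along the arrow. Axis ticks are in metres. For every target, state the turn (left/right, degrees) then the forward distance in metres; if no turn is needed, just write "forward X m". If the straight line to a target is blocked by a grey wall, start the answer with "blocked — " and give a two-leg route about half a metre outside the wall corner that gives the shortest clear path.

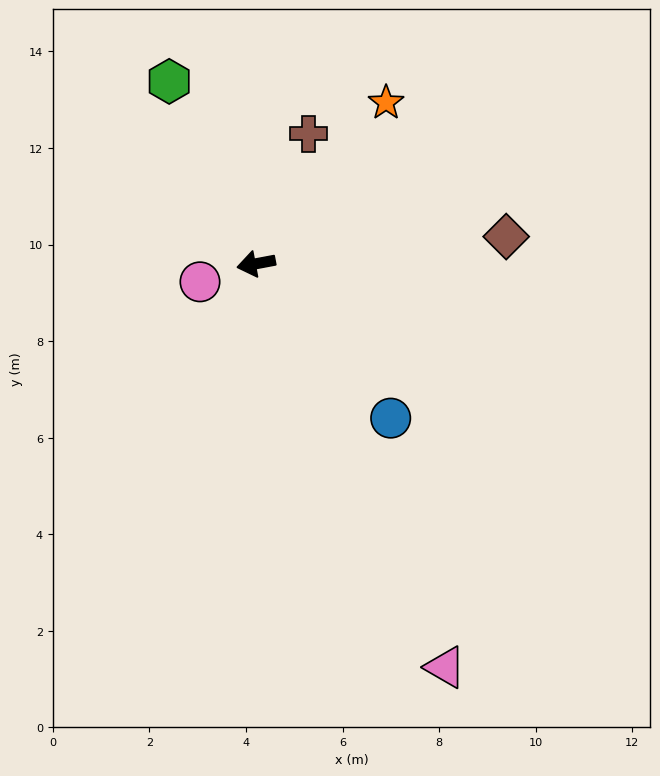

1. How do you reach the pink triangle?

turn left 104°, forward 9.2 m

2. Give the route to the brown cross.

turn right 123°, forward 2.9 m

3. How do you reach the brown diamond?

turn left 176°, forward 5.2 m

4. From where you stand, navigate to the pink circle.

turn left 7°, forward 1.2 m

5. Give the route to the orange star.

turn right 140°, forward 4.3 m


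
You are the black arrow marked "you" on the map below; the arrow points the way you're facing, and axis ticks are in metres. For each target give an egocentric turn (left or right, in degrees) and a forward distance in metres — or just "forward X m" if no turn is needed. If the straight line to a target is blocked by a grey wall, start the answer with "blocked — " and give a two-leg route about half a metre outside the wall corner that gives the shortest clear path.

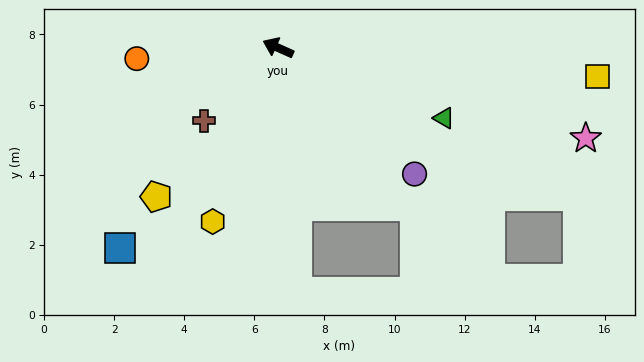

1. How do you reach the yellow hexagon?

turn left 93°, forward 5.3 m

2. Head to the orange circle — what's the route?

turn left 28°, forward 4.0 m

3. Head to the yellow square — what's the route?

turn right 161°, forward 9.1 m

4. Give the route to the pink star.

turn right 172°, forward 9.1 m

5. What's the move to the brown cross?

turn left 69°, forward 3.0 m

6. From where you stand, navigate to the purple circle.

turn left 161°, forward 5.3 m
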